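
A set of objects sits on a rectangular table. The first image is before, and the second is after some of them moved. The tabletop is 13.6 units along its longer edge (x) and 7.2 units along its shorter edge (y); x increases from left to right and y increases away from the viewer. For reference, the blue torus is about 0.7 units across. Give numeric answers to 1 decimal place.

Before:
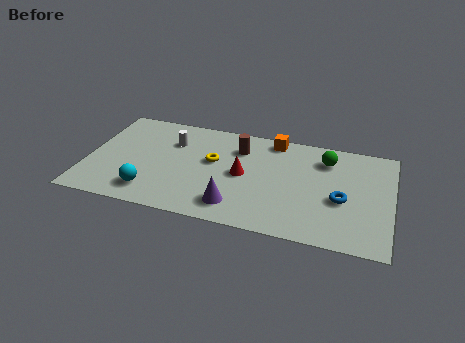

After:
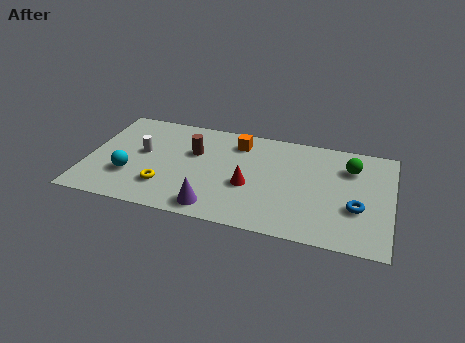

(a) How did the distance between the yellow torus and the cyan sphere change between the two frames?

-2.2

Before: roughly 3.8 units apart; after: 1.6. That's 2.2 units closer together.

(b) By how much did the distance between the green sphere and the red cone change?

+0.9

Before: roughly 4.1 units apart; after: 5.0. That's 0.9 units further apart.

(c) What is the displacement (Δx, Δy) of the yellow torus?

(-2.0, -2.3)

The yellow torus started near (5.6, 4.2) and ended near (3.6, 1.9).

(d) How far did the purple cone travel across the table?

1.0

The purple cone moved from about (6.8, 1.4) to (5.9, 1.0), a distance of √(0.9² + 0.4²) ≈ 1.0.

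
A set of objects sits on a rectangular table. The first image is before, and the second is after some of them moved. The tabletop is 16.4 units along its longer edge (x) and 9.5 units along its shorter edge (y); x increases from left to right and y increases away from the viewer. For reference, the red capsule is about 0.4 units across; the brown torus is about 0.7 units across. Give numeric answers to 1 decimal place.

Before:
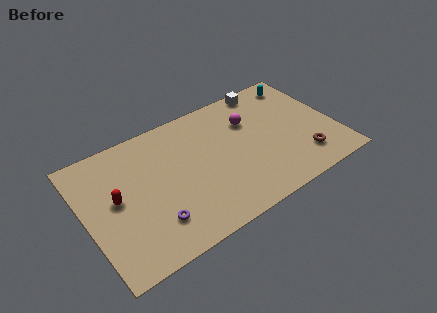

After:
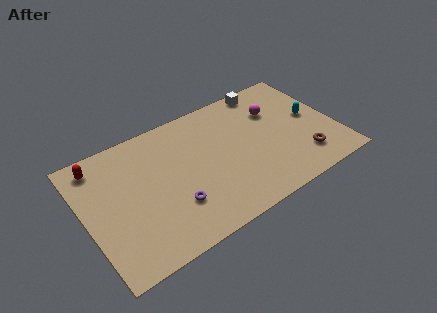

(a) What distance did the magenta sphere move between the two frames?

1.7

From (11.1, 6.6) to (12.8, 6.6), the magenta sphere covered √(1.7² + 0.0²) ≈ 1.7 units.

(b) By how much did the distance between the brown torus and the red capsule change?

+1.7

They were about 12.3 units apart before and 14.0 after — 1.7 units further apart.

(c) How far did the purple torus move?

1.5

The purple torus was near (4.0, 2.3) before and (5.4, 2.8) after, so it travelled √(1.4² + 0.5²) ≈ 1.5 units.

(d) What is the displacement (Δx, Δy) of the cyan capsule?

(0.2, -3.1)

The cyan capsule was at about (14.8, 8.1) and moved to about (15.0, 5.0).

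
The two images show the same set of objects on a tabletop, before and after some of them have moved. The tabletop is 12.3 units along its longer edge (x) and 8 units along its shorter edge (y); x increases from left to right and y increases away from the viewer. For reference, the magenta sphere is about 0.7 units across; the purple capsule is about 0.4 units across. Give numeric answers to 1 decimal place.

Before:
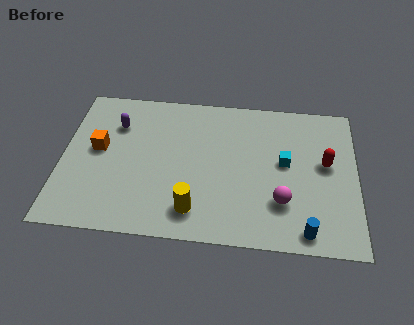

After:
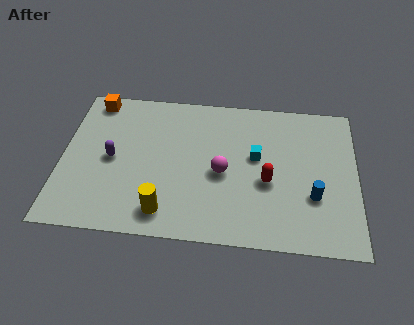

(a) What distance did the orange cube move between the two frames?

2.7

From (1.5, 4.4) to (1.2, 7.1), the orange cube covered √(0.3² + 2.7²) ≈ 2.7 units.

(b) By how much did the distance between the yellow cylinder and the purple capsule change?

-2.0

Before: roughly 5.5 units apart; after: 3.5. That's 2.0 units closer together.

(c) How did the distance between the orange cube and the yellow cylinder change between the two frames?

+1.6

They were about 5.0 units apart before and 6.6 after — 1.6 units further apart.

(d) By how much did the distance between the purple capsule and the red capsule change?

-2.4

Before: roughly 8.9 units apart; after: 6.5. That's 2.4 units closer together.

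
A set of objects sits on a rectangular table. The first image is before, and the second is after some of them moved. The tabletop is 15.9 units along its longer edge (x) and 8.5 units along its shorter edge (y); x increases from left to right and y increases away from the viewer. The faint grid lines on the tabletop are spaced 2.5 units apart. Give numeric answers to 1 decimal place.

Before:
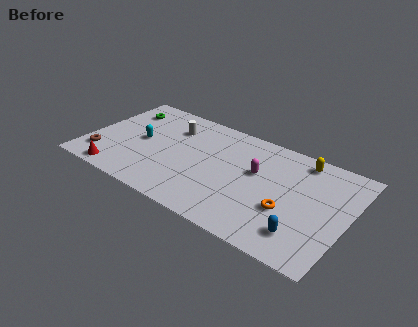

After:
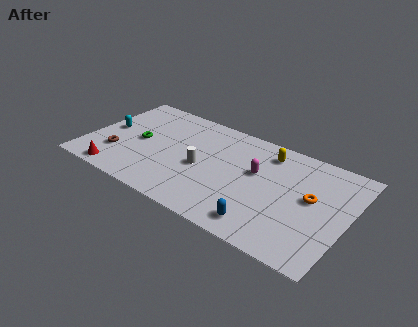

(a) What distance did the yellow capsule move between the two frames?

2.0

The yellow capsule was near (12.7, 7.4) before and (10.7, 7.0) after, so it travelled √(2.0² + 0.4²) ≈ 2.0 units.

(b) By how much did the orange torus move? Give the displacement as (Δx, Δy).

(1.2, 1.6)

From the two frames, the orange torus sits at roughly (12.5, 3.1) before and (13.7, 4.7) after.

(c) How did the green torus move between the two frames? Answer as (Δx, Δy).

(1.5, -2.4)

The green torus was at about (1.6, 6.6) and moved to about (3.1, 4.2).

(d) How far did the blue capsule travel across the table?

2.4

The blue capsule moved from about (13.6, 1.8) to (11.3, 1.3), a distance of √(2.3² + 0.5²) ≈ 2.4.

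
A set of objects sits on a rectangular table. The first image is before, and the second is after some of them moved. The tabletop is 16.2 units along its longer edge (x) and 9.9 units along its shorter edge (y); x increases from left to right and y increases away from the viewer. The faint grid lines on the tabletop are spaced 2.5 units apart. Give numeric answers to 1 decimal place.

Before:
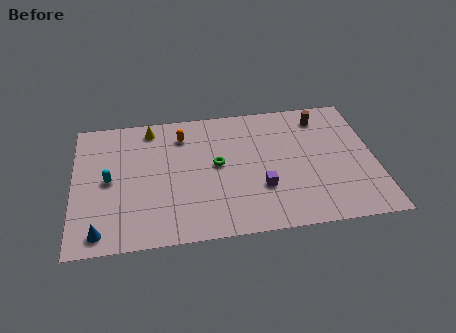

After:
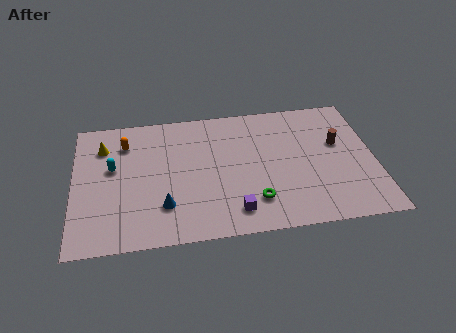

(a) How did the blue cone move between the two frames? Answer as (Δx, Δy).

(3.4, 1.4)

From the two frames, the blue cone sits at roughly (1.4, 1.2) before and (4.8, 2.6) after.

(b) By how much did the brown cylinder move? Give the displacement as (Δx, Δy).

(0.8, -2.2)

The brown cylinder started near (13.5, 8.2) and ended near (14.3, 6.0).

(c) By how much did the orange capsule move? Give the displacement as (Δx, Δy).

(-3.1, -0.2)

From the two frames, the orange capsule sits at roughly (5.9, 7.8) before and (2.8, 7.6) after.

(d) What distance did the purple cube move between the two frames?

2.1

The purple cube moved from about (10.0, 3.2) to (8.5, 1.7), a distance of √(1.5² + 1.5²) ≈ 2.1.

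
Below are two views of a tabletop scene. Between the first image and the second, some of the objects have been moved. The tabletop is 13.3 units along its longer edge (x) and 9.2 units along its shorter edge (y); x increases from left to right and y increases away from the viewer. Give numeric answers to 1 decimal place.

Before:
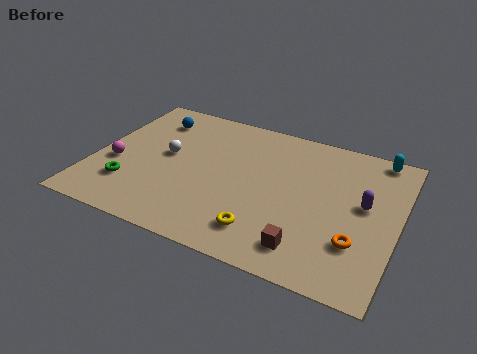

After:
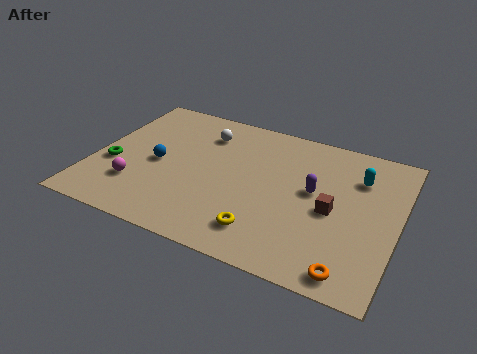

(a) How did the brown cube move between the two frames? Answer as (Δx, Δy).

(0.8, 2.6)

The brown cube was at about (9.7, 1.6) and moved to about (10.5, 4.2).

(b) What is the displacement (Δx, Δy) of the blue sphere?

(0.7, -3.0)

The blue sphere was at about (2.1, 7.3) and moved to about (2.8, 4.3).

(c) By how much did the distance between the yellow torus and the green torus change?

+1.1

Before: roughly 6.0 units apart; after: 7.1. That's 1.1 units further apart.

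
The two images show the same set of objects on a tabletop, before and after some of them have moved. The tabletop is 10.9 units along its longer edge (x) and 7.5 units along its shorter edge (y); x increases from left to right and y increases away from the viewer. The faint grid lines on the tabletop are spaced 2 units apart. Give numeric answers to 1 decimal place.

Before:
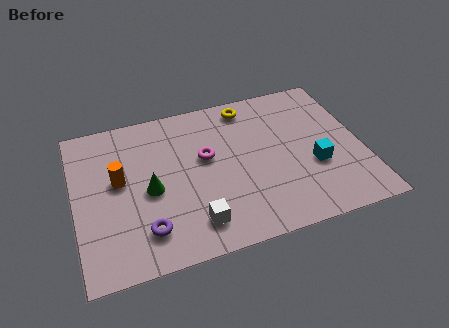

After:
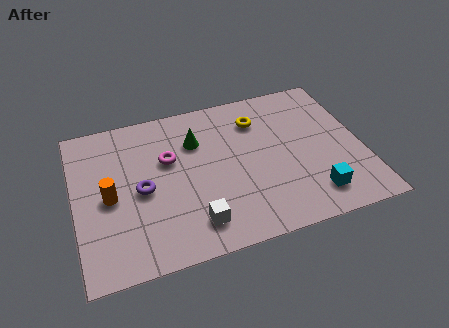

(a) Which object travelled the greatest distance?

the green cone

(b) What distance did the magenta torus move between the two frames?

1.4

From (5.0, 4.4) to (3.6, 4.7), the magenta torus covered √(1.4² + 0.3²) ≈ 1.4 units.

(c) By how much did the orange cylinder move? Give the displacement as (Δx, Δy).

(-0.4, -0.7)

From the two frames, the orange cylinder sits at roughly (1.7, 4.2) before and (1.3, 3.5) after.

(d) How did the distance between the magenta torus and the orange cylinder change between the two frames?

-0.7

The distance was about 3.3 in the first image and 2.6 in the second, so they moved 0.7 units closer together.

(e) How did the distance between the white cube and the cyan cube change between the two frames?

-0.4

The distance was about 4.9 in the first image and 4.5 in the second, so they moved 0.4 units closer together.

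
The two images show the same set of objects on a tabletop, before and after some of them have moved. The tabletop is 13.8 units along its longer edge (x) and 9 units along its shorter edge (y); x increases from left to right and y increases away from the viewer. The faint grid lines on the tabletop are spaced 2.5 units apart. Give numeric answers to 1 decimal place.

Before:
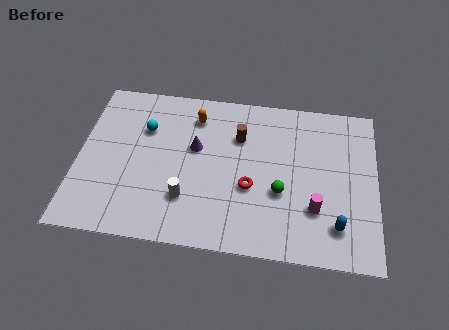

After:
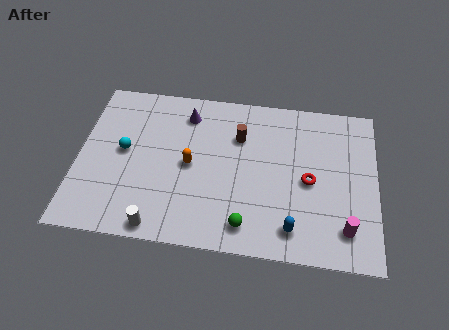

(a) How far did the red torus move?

2.8

The red torus moved from about (8.0, 3.5) to (10.7, 4.2), a distance of √(2.7² + 0.7²) ≈ 2.8.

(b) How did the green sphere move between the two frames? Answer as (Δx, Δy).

(-1.5, -2.0)

The green sphere was at about (9.4, 3.4) and moved to about (7.9, 1.4).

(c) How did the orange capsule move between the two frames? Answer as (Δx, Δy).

(-0.1, -2.8)

The orange capsule started near (5.3, 7.2) and ended near (5.2, 4.4).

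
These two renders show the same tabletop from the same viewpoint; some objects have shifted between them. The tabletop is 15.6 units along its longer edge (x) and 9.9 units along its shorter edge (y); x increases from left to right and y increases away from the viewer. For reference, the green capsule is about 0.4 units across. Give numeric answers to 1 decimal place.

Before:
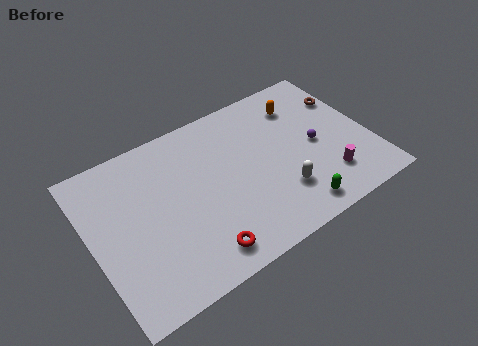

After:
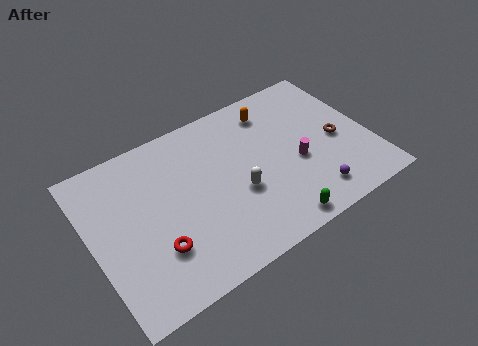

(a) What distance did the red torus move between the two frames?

2.6

The red torus moved from about (5.4, 1.5) to (3.2, 2.9), a distance of √(2.2² + 1.4²) ≈ 2.6.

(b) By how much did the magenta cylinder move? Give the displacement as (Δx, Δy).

(-1.4, 1.8)

The magenta cylinder was at about (12.8, 2.3) and moved to about (11.4, 4.1).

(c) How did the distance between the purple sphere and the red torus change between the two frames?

+0.8

They were about 7.9 units apart before and 8.7 after — 0.8 units further apart.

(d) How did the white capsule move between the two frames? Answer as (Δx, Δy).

(-2.2, 1.2)

From the two frames, the white capsule sits at roughly (10.2, 2.7) before and (8.0, 3.9) after.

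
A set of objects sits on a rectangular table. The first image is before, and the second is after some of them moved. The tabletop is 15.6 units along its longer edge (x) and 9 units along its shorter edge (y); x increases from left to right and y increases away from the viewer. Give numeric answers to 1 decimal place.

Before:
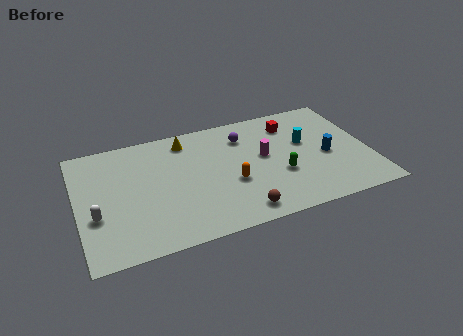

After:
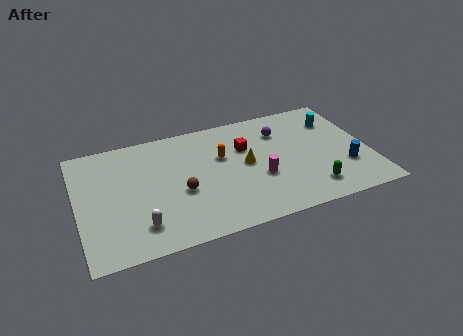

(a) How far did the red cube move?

2.8

From (11.7, 7.1) to (9.1, 6.0), the red cube covered √(2.6² + 1.1²) ≈ 2.8 units.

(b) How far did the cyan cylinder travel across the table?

2.2

The cyan cylinder was near (12.3, 5.4) before and (14.1, 6.7) after, so it travelled √(1.8² + 1.3²) ≈ 2.2 units.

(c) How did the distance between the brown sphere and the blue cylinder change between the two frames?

+3.1

They were about 5.7 units apart before and 8.8 after — 3.1 units further apart.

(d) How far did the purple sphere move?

2.0

The purple sphere moved from about (9.1, 6.9) to (11.1, 6.7), a distance of √(2.0² + 0.2²) ≈ 2.0.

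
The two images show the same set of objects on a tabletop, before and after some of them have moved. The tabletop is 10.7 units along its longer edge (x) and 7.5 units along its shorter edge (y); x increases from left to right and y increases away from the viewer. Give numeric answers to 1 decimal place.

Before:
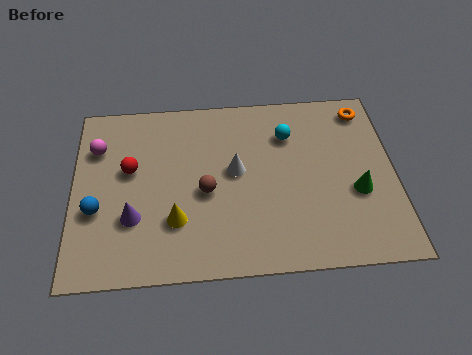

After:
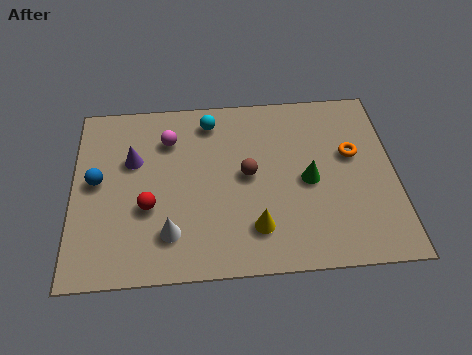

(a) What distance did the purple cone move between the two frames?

2.4

The purple cone was near (2.0, 2.4) before and (2.0, 4.8) after, so it travelled √(0.0² + 2.4²) ≈ 2.4 units.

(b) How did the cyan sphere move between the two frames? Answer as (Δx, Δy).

(-2.6, 0.8)

The cyan sphere was at about (7.2, 5.5) and moved to about (4.6, 6.3).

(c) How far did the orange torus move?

2.0

The orange torus was near (9.8, 6.4) before and (9.3, 4.5) after, so it travelled √(0.5² + 1.9²) ≈ 2.0 units.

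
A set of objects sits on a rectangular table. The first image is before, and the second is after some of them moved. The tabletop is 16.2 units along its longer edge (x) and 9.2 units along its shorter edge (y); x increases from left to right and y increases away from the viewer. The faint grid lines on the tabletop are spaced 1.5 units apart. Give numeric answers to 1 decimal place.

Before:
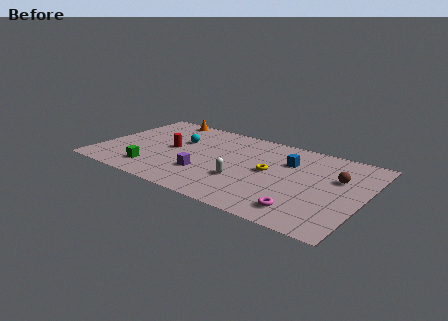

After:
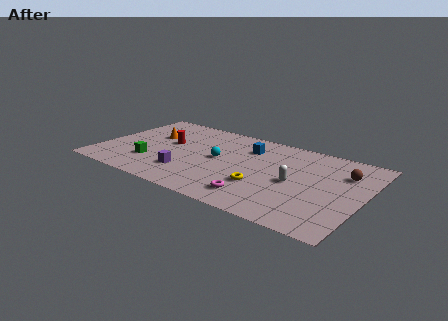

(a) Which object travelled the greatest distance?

the white capsule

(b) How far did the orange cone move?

2.6

The orange cone was near (3.0, 8.4) before and (2.8, 5.8) after, so it travelled √(0.2² + 2.6²) ≈ 2.6 units.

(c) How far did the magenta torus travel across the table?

2.8

From (13.0, 1.6) to (10.2, 1.7), the magenta torus covered √(2.8² + 0.1²) ≈ 2.8 units.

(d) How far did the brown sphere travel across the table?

0.8

From (14.5, 5.9) to (14.8, 6.6), the brown sphere covered √(0.3² + 0.7²) ≈ 0.8 units.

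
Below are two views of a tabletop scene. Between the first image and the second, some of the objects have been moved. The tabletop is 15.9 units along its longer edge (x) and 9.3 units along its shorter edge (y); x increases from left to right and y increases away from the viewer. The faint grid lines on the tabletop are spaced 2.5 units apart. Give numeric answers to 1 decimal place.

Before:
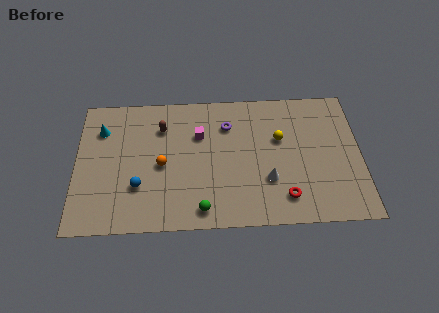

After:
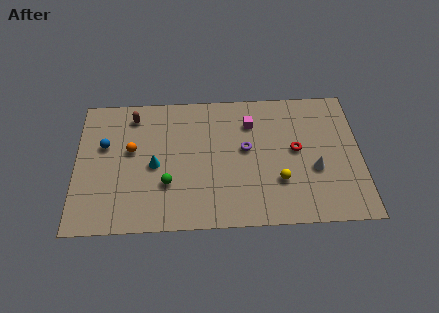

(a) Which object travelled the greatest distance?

the cyan cone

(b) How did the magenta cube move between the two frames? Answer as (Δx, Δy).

(2.9, 0.7)

The magenta cube started near (6.9, 6.3) and ended near (9.8, 7.0).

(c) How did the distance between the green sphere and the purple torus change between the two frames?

-1.0

The distance was about 5.9 in the first image and 4.9 in the second, so they moved 1.0 units closer together.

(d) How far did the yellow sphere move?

2.9

The yellow sphere was near (11.4, 5.8) before and (11.3, 2.9) after, so it travelled √(0.1² + 2.9²) ≈ 2.9 units.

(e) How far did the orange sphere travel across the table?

2.0

The orange sphere moved from about (4.8, 4.3) to (3.1, 5.4), a distance of √(1.7² + 1.1²) ≈ 2.0.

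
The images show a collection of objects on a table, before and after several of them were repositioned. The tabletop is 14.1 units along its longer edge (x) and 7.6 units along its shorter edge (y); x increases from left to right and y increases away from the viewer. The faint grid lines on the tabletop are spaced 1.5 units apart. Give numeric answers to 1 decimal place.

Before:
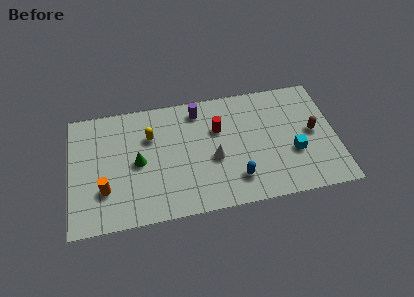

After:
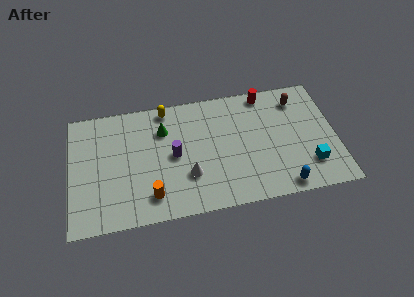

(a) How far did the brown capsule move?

2.3

The brown capsule moved from about (12.9, 3.9) to (12.2, 6.1), a distance of √(0.7² + 2.2²) ≈ 2.3.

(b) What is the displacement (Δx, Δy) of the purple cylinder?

(-1.4, -2.6)

The purple cylinder started near (6.9, 6.4) and ended near (5.5, 3.8).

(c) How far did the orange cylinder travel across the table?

2.5

The orange cylinder was near (1.8, 2.3) before and (4.2, 1.5) after, so it travelled √(2.4² + 0.8²) ≈ 2.5 units.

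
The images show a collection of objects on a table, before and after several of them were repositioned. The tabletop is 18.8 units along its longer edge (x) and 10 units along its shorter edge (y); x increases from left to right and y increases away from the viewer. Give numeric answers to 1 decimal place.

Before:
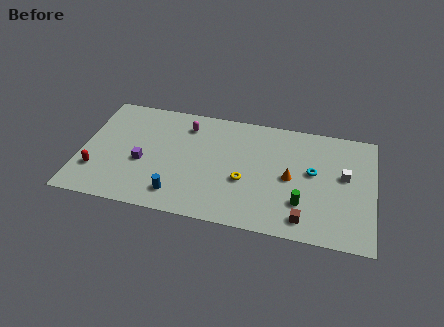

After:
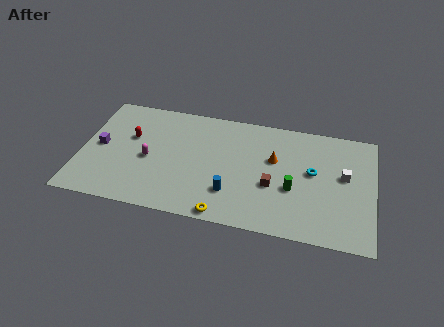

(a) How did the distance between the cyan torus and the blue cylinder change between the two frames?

-3.4

They were about 9.3 units apart before and 5.9 after — 3.4 units closer together.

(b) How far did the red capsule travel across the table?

3.9

The red capsule was near (1.1, 2.8) before and (3.1, 6.2) after, so it travelled √(2.0² + 3.4²) ≈ 3.9 units.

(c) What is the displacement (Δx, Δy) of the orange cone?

(-1.1, 1.4)

The orange cone started near (13.5, 4.8) and ended near (12.4, 6.2).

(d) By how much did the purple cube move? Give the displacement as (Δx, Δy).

(-2.8, 0.9)

The purple cube was at about (4.0, 4.1) and moved to about (1.2, 5.0).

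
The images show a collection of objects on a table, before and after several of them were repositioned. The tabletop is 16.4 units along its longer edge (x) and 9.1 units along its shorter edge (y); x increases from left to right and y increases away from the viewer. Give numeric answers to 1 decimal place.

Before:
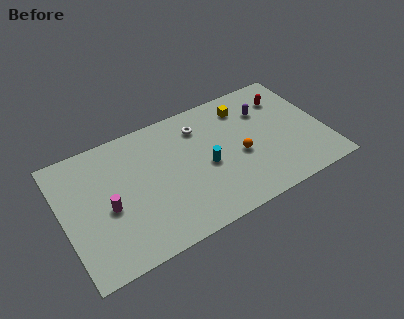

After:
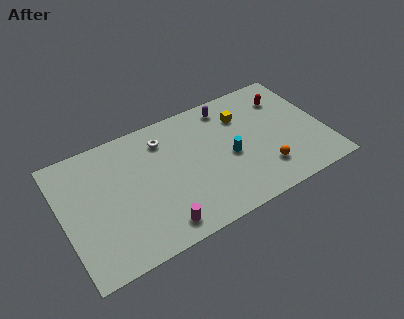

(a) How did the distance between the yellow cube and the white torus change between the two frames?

+2.1

The distance was about 2.9 in the first image and 5.0 in the second, so they moved 2.1 units further apart.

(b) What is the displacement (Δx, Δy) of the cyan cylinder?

(1.5, 0.0)

The cyan cylinder started near (8.9, 4.1) and ended near (10.4, 4.1).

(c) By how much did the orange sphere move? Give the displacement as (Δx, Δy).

(1.3, -1.7)

The orange sphere was at about (11.0, 3.9) and moved to about (12.3, 2.2).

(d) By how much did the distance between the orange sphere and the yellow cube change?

+1.1

Before: roughly 3.5 units apart; after: 4.6. That's 1.1 units further apart.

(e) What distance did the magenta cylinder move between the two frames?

3.9

The magenta cylinder was near (2.7, 4.0) before and (5.5, 1.3) after, so it travelled √(2.8² + 2.7²) ≈ 3.9 units.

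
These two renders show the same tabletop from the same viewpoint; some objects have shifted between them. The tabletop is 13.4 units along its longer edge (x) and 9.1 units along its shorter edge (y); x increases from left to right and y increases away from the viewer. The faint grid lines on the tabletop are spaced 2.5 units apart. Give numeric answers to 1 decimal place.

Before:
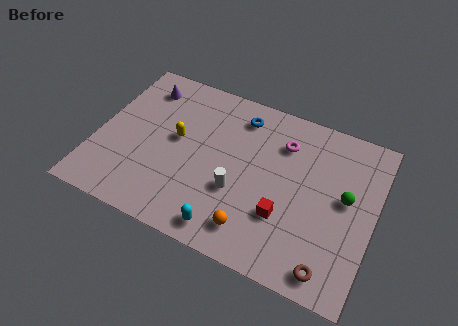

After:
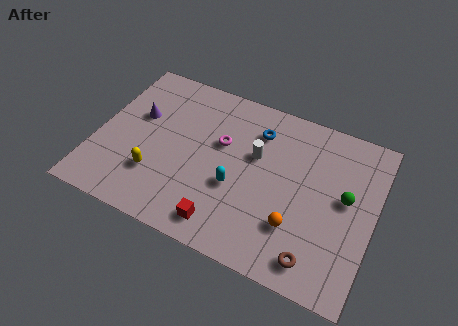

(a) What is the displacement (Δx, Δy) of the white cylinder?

(0.6, 2.3)

The white cylinder started near (7.0, 3.3) and ended near (7.6, 5.6).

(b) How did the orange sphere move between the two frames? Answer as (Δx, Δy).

(1.9, 1.0)

The orange sphere was at about (8.0, 1.6) and moved to about (9.9, 2.6).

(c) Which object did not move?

the green sphere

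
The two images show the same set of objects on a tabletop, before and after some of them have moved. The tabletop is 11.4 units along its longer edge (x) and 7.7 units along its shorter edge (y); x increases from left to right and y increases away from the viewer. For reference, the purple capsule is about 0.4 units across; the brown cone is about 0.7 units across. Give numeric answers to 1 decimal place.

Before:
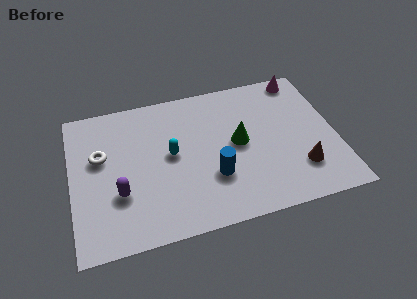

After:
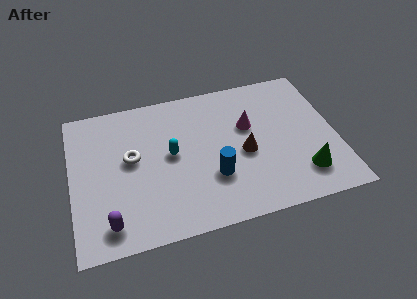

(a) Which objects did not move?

the cyan capsule and the blue cylinder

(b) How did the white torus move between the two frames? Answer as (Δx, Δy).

(1.3, -0.4)

The white torus was at about (1.3, 4.7) and moved to about (2.6, 4.3).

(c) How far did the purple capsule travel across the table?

1.5

The purple capsule was near (2.0, 2.6) before and (1.5, 1.2) after, so it travelled √(0.5² + 1.4²) ≈ 1.5 units.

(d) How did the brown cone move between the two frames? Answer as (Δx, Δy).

(-2.3, 1.4)

The brown cone started near (9.7, 2.0) and ended near (7.4, 3.4).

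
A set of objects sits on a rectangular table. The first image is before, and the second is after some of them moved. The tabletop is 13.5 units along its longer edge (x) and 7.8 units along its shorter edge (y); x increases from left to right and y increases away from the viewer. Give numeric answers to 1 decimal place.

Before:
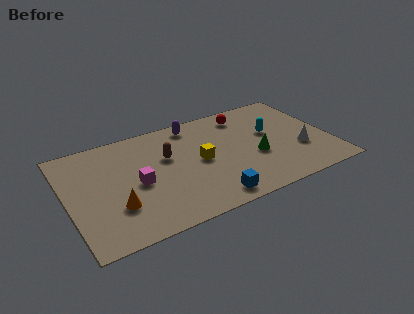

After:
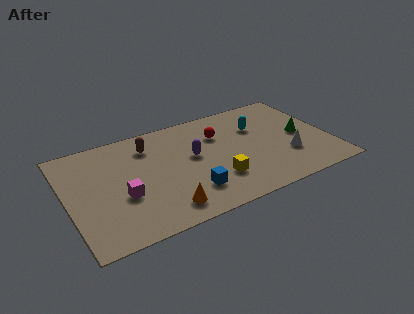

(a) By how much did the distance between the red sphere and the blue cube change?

-2.0

Before: roughly 6.1 units apart; after: 4.1. That's 2.0 units closer together.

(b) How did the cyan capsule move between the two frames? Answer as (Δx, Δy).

(-0.6, 0.7)

The cyan capsule started near (10.6, 4.6) and ended near (10.0, 5.3).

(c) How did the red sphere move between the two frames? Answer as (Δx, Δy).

(-1.5, -1.0)

From the two frames, the red sphere sits at roughly (9.5, 6.5) before and (8.0, 5.5) after.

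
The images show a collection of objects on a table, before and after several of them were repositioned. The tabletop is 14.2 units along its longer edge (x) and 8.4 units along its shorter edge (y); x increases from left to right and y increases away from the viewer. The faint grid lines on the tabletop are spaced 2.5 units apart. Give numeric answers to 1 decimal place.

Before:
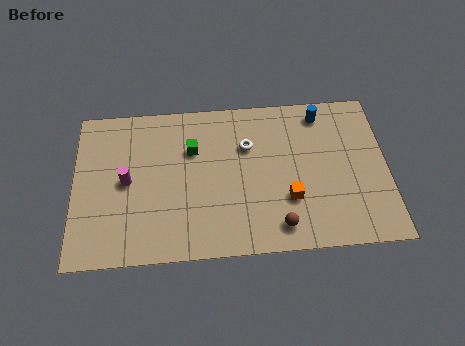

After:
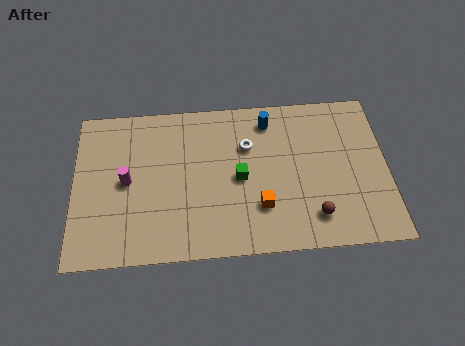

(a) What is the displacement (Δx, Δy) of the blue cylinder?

(-2.4, -0.2)

From the two frames, the blue cylinder sits at roughly (11.3, 7.2) before and (8.9, 7.0) after.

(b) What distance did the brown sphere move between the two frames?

1.6

From (9.2, 1.3) to (10.8, 1.7), the brown sphere covered √(1.6² + 0.4²) ≈ 1.6 units.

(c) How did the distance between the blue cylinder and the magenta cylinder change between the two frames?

-2.3

They were about 9.4 units apart before and 7.1 after — 2.3 units closer together.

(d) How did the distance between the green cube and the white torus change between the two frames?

-0.8

They were about 2.5 units apart before and 1.7 after — 0.8 units closer together.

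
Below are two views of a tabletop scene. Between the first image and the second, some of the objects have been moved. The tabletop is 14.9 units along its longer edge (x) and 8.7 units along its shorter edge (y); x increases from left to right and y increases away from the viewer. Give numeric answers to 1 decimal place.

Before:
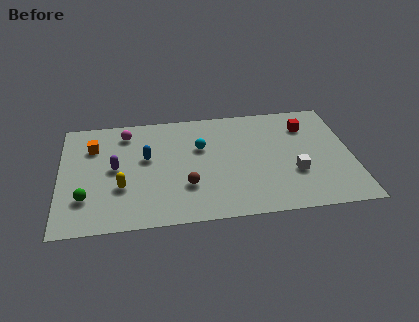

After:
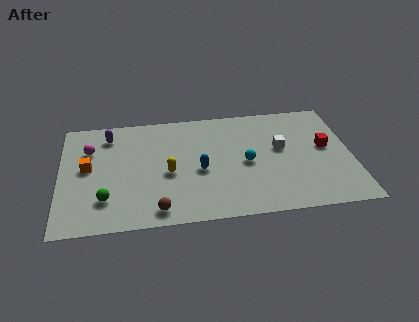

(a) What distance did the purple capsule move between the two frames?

2.6

The purple capsule moved from about (2.8, 4.5) to (2.5, 7.1), a distance of √(0.3² + 2.6²) ≈ 2.6.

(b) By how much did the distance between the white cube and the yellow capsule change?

-2.9

Before: roughly 8.8 units apart; after: 5.9. That's 2.9 units closer together.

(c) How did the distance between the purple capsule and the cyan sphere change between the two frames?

+3.1

The distance was about 4.5 in the first image and 7.6 in the second, so they moved 3.1 units further apart.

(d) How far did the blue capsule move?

3.0

The blue capsule was near (4.4, 5.1) before and (7.1, 3.8) after, so it travelled √(2.7² + 1.3²) ≈ 3.0 units.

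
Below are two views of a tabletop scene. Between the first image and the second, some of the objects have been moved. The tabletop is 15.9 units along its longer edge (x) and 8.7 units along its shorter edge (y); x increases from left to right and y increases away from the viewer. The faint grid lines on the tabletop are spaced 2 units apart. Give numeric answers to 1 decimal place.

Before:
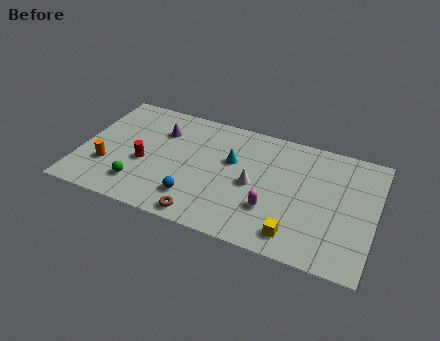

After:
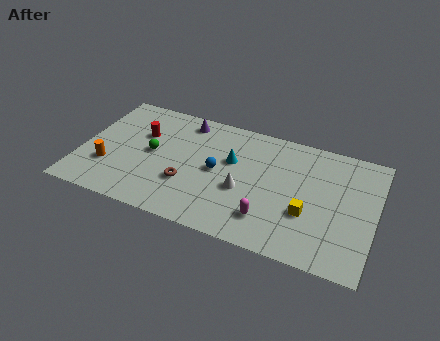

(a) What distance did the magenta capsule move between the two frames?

0.7

The magenta capsule was near (10.5, 2.7) before and (10.4, 2.0) after, so it travelled √(0.1² + 0.7²) ≈ 0.7 units.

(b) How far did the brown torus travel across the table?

2.3

From (7.0, 0.9) to (5.9, 2.9), the brown torus covered √(1.1² + 2.0²) ≈ 2.3 units.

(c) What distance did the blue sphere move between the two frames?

2.6

The blue sphere was near (6.4, 2.0) before and (7.4, 4.4) after, so it travelled √(1.0² + 2.4²) ≈ 2.6 units.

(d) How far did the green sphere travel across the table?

2.6

From (3.4, 1.9) to (3.8, 4.5), the green sphere covered √(0.4² + 2.6²) ≈ 2.6 units.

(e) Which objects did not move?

the cyan cone and the orange cylinder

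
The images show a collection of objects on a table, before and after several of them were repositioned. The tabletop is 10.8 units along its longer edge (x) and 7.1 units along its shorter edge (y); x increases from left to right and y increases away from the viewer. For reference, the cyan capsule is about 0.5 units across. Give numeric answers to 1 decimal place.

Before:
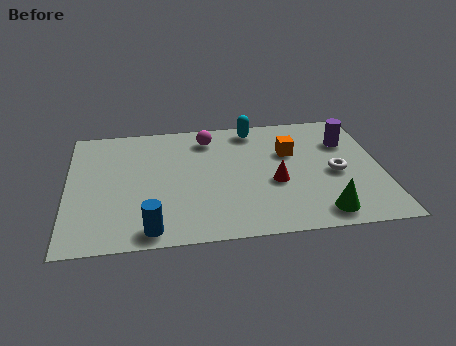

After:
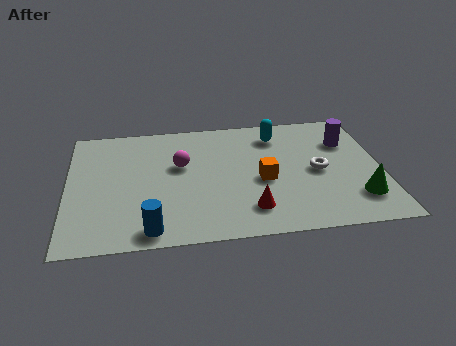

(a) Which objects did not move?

the purple cylinder and the blue cylinder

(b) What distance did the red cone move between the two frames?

1.7

From (7.1, 2.9) to (6.2, 1.5), the red cone covered √(0.9² + 1.4²) ≈ 1.7 units.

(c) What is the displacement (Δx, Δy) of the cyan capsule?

(0.8, -0.5)

The cyan capsule was at about (6.5, 6.2) and moved to about (7.3, 5.7).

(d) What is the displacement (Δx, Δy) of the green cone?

(1.3, 0.7)

The green cone started near (8.6, 1.0) and ended near (9.9, 1.7).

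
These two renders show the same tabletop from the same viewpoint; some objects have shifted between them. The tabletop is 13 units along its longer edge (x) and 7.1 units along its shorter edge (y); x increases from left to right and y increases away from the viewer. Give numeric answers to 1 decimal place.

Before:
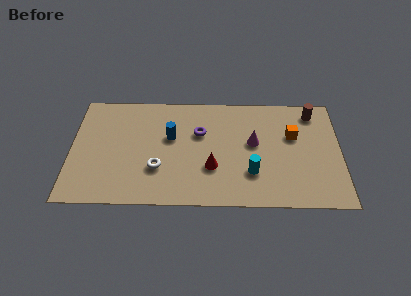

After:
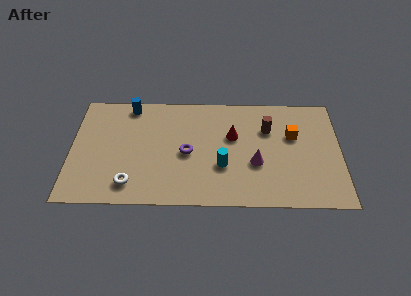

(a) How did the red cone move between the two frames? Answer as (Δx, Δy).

(1.0, 2.0)

From the two frames, the red cone sits at roughly (6.8, 2.4) before and (7.8, 4.4) after.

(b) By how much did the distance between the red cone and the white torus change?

+3.2

They were about 2.6 units apart before and 5.8 after — 3.2 units further apart.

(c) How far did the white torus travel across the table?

1.6

The white torus moved from about (4.2, 2.3) to (2.9, 1.3), a distance of √(1.3² + 1.0²) ≈ 1.6.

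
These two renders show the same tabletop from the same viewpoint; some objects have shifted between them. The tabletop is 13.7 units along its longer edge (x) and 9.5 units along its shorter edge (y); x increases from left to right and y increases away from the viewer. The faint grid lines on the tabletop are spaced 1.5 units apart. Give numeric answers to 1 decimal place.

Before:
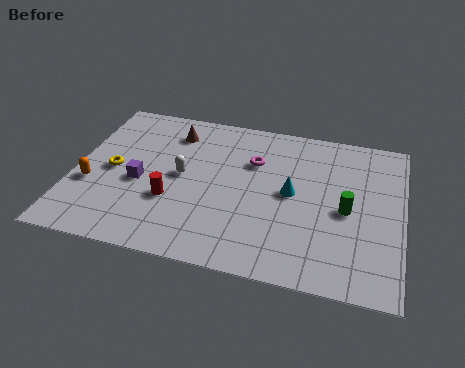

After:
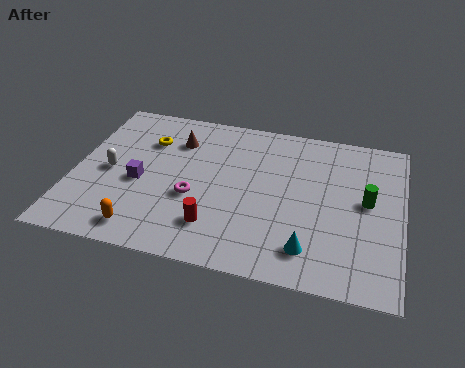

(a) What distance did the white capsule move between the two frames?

3.0

The white capsule was near (4.5, 4.9) before and (1.5, 4.5) after, so it travelled √(3.0² + 0.4²) ≈ 3.0 units.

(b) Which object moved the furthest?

the magenta torus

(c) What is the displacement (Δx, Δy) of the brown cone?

(0.2, -0.5)

The brown cone was at about (3.9, 7.6) and moved to about (4.1, 7.1).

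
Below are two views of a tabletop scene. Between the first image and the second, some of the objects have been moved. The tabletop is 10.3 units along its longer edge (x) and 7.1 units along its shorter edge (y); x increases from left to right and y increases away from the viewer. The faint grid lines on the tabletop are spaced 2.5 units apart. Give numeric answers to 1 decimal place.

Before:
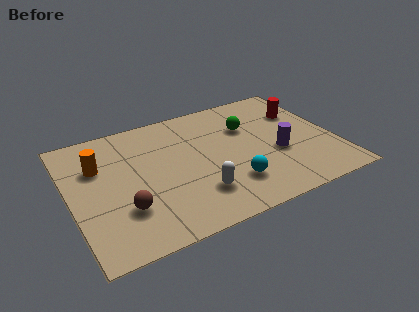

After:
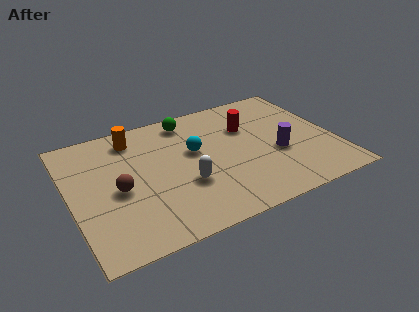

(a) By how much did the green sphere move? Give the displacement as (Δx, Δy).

(-2.2, 1.3)

The green sphere started near (7.1, 4.8) and ended near (4.9, 6.1).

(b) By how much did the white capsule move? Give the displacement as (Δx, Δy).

(-0.4, 0.7)

From the two frames, the white capsule sits at roughly (4.7, 1.8) before and (4.3, 2.5) after.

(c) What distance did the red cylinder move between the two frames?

2.2

The red cylinder was near (9.3, 4.9) before and (7.1, 4.8) after, so it travelled √(2.2² + 0.1²) ≈ 2.2 units.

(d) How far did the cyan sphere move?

2.6

The cyan sphere was near (6.0, 1.8) before and (4.9, 4.2) after, so it travelled √(1.1² + 2.4²) ≈ 2.6 units.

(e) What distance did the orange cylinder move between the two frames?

1.9

From (1.2, 4.8) to (2.7, 5.9), the orange cylinder covered √(1.5² + 1.1²) ≈ 1.9 units.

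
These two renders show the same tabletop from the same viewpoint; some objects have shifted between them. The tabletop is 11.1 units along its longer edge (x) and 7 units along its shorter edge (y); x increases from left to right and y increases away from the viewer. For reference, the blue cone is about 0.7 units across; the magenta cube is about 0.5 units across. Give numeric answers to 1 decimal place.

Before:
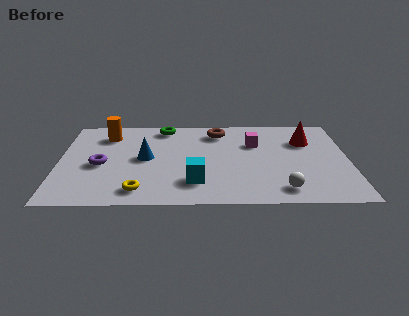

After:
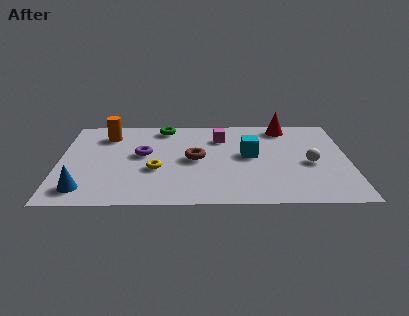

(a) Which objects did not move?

the green torus and the orange cylinder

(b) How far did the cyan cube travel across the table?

3.0

The cyan cube was near (5.2, 1.7) before and (7.3, 3.8) after, so it travelled √(2.1² + 2.1²) ≈ 3.0 units.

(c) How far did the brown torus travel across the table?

2.4

The brown torus moved from about (6.1, 5.7) to (5.2, 3.5), a distance of √(0.9² + 2.2²) ≈ 2.4.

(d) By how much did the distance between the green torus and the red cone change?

-0.9

Before: roughly 5.6 units apart; after: 4.7. That's 0.9 units closer together.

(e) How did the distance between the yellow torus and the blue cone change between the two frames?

+0.6

Before: roughly 2.5 units apart; after: 3.1. That's 0.6 units further apart.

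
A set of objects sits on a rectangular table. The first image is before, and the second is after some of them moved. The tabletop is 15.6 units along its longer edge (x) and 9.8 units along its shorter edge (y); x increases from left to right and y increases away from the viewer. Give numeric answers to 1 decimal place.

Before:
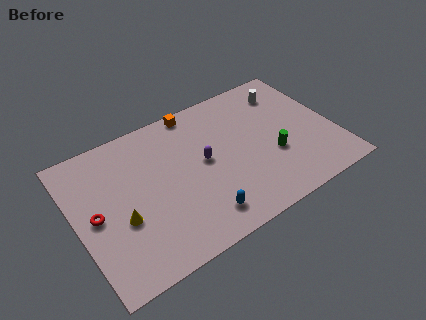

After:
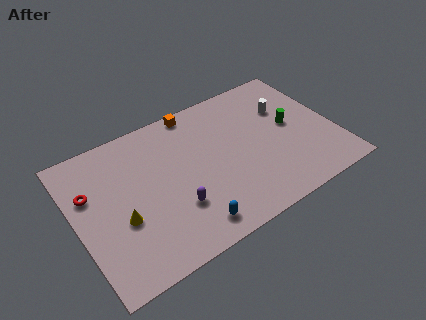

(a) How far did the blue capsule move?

0.8

From (6.9, 1.7) to (6.2, 1.4), the blue capsule covered √(0.7² + 0.3²) ≈ 0.8 units.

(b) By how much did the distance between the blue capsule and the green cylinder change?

+2.7

They were about 5.2 units apart before and 7.9 after — 2.7 units further apart.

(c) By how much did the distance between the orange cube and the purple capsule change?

+2.6

Before: roughly 3.8 units apart; after: 6.4. That's 2.6 units further apart.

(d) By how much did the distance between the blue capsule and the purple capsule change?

-1.9

The distance was about 3.6 in the first image and 1.7 in the second, so they moved 1.9 units closer together.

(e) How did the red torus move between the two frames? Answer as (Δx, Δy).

(-0.1, 1.6)

From the two frames, the red torus sits at roughly (1.1, 4.8) before and (1.0, 6.4) after.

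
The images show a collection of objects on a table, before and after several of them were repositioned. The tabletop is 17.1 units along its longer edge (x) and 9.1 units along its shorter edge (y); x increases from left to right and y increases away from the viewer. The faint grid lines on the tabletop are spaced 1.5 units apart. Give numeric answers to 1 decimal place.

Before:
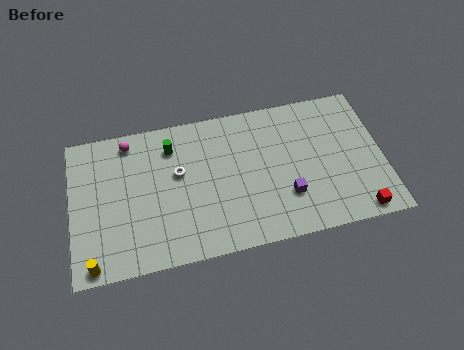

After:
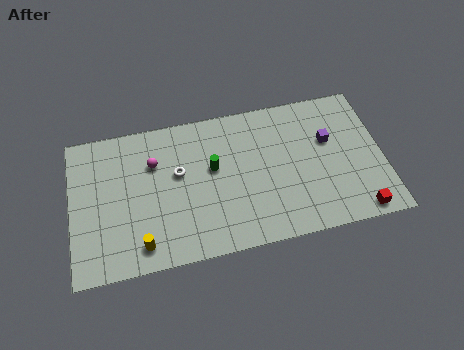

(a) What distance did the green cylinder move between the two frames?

2.8

From (5.6, 7.1) to (7.8, 5.3), the green cylinder covered √(2.2² + 1.8²) ≈ 2.8 units.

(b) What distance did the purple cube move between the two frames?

3.9

From (11.7, 2.7) to (14.2, 5.7), the purple cube covered √(2.5² + 3.0²) ≈ 3.9 units.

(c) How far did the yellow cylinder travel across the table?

2.7

The yellow cylinder was near (1.1, 0.8) before and (3.7, 1.4) after, so it travelled √(2.6² + 0.6²) ≈ 2.7 units.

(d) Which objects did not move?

the red cube and the white torus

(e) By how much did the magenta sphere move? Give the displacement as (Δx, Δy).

(1.3, -1.6)

From the two frames, the magenta sphere sits at roughly (3.3, 7.9) before and (4.6, 6.3) after.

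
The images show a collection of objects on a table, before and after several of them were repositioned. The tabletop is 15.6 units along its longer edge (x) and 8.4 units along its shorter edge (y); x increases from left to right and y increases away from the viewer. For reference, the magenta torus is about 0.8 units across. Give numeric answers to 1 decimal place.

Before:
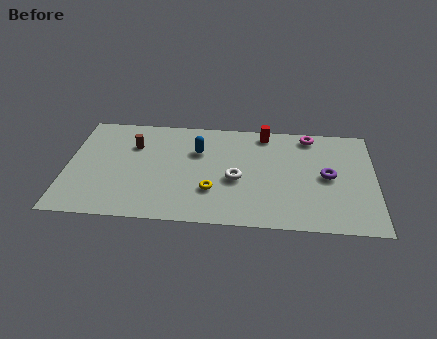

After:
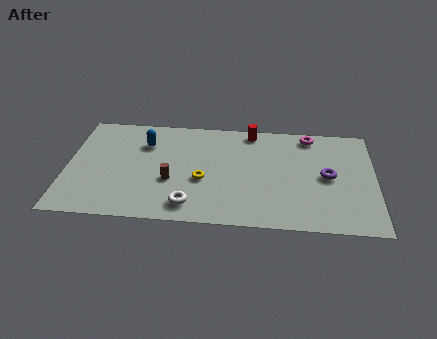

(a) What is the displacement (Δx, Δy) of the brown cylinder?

(2.0, -2.7)

The brown cylinder started near (3.3, 5.9) and ended near (5.3, 3.2).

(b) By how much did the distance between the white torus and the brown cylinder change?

-3.7

The distance was about 5.8 in the first image and 2.1 in the second, so they moved 3.7 units closer together.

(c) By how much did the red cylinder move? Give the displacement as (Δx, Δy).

(-0.7, 0.1)

The red cylinder started near (10.0, 7.4) and ended near (9.3, 7.5).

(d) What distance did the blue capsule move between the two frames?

2.7

The blue capsule moved from about (6.6, 5.7) to (3.9, 6.1), a distance of √(2.7² + 0.4²) ≈ 2.7.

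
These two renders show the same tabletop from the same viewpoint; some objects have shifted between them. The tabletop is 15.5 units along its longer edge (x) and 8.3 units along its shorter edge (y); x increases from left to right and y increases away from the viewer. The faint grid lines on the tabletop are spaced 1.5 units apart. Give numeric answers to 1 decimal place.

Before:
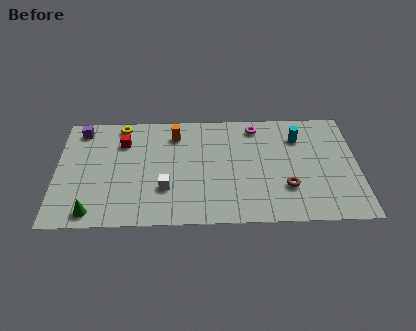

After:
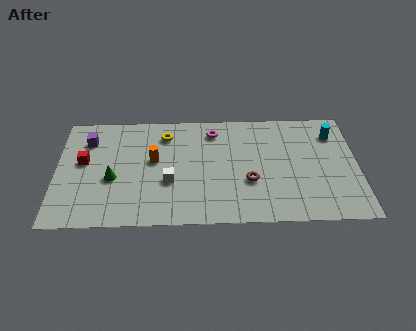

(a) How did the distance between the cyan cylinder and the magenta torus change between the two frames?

+3.8

They were about 2.4 units apart before and 6.2 after — 3.8 units further apart.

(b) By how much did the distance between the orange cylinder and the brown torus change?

-1.8

The distance was about 7.0 in the first image and 5.2 in the second, so they moved 1.8 units closer together.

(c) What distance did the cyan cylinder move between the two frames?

1.8

The cyan cylinder moved from about (12.5, 6.2) to (14.3, 6.4), a distance of √(1.8² + 0.2²) ≈ 1.8.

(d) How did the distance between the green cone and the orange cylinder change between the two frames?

-4.5

Before: roughly 7.0 units apart; after: 2.5. That's 4.5 units closer together.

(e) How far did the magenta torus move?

2.2

From (10.3, 7.1) to (8.1, 6.8), the magenta torus covered √(2.2² + 0.3²) ≈ 2.2 units.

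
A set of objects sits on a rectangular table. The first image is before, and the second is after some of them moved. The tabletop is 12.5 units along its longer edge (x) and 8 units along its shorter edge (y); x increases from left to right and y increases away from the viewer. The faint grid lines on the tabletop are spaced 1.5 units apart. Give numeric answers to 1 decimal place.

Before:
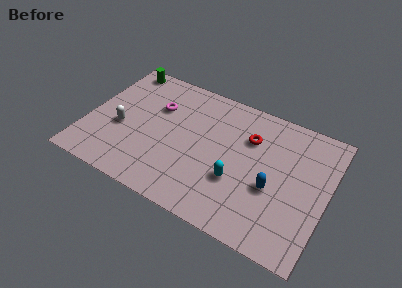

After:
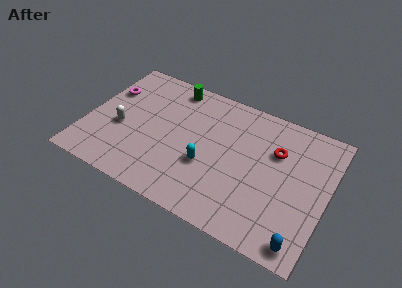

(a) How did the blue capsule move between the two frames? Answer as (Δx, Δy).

(1.8, -2.3)

From the two frames, the blue capsule sits at roughly (9.8, 3.2) before and (11.6, 0.9) after.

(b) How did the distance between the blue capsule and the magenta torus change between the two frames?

+4.9

Before: roughly 6.8 units apart; after: 11.7. That's 4.9 units further apart.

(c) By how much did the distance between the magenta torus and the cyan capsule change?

+0.8

They were about 5.3 units apart before and 6.1 after — 0.8 units further apart.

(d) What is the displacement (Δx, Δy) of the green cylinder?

(2.8, -0.2)

From the two frames, the green cylinder sits at roughly (1.2, 7.2) before and (4.0, 7.0) after.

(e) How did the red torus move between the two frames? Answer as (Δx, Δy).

(1.4, -0.2)

The red torus started near (8.3, 5.6) and ended near (9.7, 5.4).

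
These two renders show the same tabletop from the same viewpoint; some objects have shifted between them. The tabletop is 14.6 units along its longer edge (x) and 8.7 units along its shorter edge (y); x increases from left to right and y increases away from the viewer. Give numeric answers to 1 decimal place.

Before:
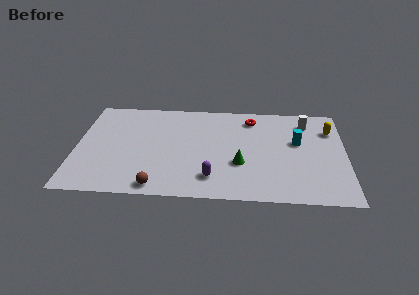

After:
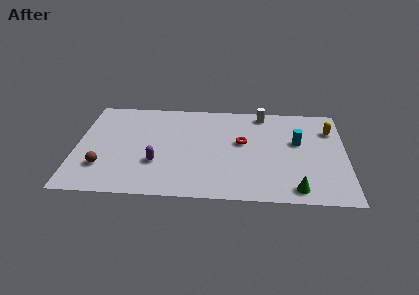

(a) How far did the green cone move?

3.6

The green cone was near (8.9, 3.1) before and (11.9, 1.1) after, so it travelled √(3.0² + 2.0²) ≈ 3.6 units.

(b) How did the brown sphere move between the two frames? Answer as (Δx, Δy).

(-3.0, 1.5)

The brown sphere started near (4.5, 0.9) and ended near (1.5, 2.4).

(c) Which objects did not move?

the cyan cylinder and the yellow capsule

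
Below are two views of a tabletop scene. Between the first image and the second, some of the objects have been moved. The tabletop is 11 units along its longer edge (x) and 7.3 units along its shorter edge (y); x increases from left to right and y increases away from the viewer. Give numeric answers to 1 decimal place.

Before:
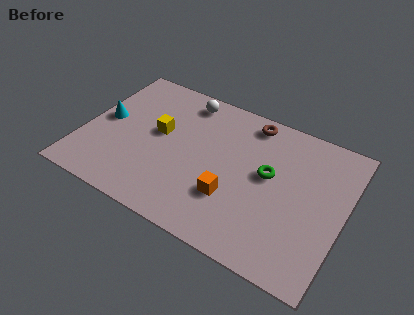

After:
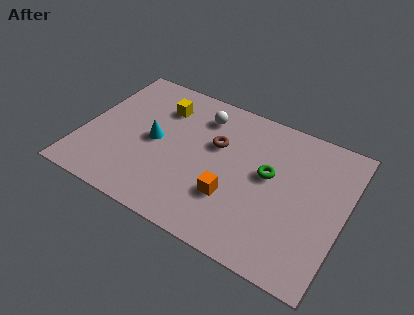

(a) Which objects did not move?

the orange cube and the green torus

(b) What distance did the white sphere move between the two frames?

0.9

The white sphere was near (3.9, 6.3) before and (4.7, 5.8) after, so it travelled √(0.8² + 0.5²) ≈ 0.9 units.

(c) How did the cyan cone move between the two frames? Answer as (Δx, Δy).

(2.2, -0.2)

The cyan cone started near (0.8, 3.8) and ended near (3.0, 3.6).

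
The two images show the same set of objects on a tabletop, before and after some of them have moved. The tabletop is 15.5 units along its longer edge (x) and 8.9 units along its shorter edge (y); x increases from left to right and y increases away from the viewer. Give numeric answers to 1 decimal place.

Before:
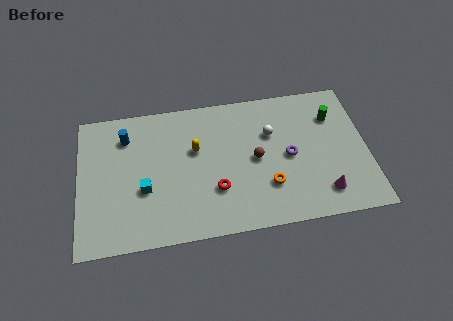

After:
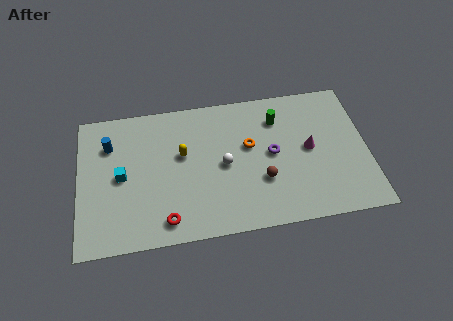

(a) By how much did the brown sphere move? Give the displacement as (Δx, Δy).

(0.3, -1.4)

The brown sphere started near (9.5, 4.4) and ended near (9.8, 3.0).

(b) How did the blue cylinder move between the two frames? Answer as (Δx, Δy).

(-0.9, -0.4)

The blue cylinder started near (2.6, 6.9) and ended near (1.7, 6.5).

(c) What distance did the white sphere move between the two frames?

3.1

From (10.4, 5.9) to (7.8, 4.3), the white sphere covered √(2.6² + 1.6²) ≈ 3.1 units.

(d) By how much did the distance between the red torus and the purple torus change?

+2.4

Before: roughly 4.3 units apart; after: 6.7. That's 2.4 units further apart.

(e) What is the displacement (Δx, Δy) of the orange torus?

(-0.9, 2.7)

From the two frames, the orange torus sits at roughly (10.1, 2.6) before and (9.2, 5.3) after.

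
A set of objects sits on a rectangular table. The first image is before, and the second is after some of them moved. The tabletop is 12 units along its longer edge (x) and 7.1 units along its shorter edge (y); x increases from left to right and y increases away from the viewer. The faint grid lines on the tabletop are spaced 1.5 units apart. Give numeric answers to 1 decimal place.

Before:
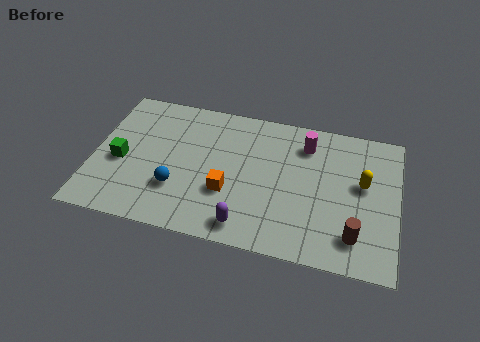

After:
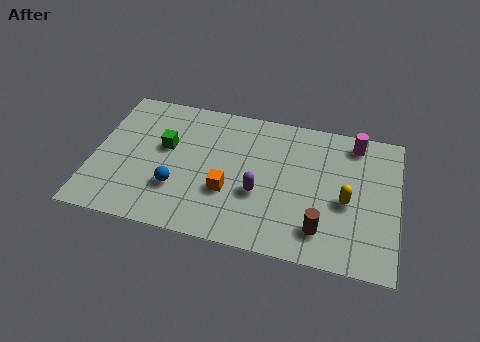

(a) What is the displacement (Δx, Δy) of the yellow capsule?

(-0.6, -1.0)

The yellow capsule started near (10.6, 4.1) and ended near (10.0, 3.1).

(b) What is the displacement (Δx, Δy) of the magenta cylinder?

(1.9, 0.5)

The magenta cylinder started near (8.3, 5.6) and ended near (10.2, 6.1).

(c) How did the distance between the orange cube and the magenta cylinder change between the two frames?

+1.8

They were about 4.2 units apart before and 6.0 after — 1.8 units further apart.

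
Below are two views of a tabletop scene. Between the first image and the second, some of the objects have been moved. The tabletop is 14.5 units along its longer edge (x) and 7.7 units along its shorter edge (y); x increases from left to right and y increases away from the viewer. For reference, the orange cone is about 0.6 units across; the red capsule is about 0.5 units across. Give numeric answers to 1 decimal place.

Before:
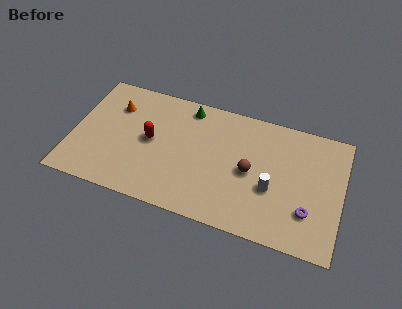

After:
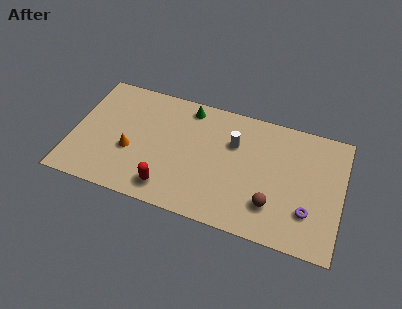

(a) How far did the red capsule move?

3.0

From (4.2, 4.0) to (5.4, 1.3), the red capsule covered √(1.2² + 2.7²) ≈ 3.0 units.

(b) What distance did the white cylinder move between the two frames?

3.1

The white cylinder was near (10.8, 3.0) before and (8.6, 5.2) after, so it travelled √(2.2² + 2.2²) ≈ 3.1 units.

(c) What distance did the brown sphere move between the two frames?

2.1

The brown sphere moved from about (9.6, 3.7) to (10.9, 2.0), a distance of √(1.3² + 1.7²) ≈ 2.1.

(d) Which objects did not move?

the green cone and the purple torus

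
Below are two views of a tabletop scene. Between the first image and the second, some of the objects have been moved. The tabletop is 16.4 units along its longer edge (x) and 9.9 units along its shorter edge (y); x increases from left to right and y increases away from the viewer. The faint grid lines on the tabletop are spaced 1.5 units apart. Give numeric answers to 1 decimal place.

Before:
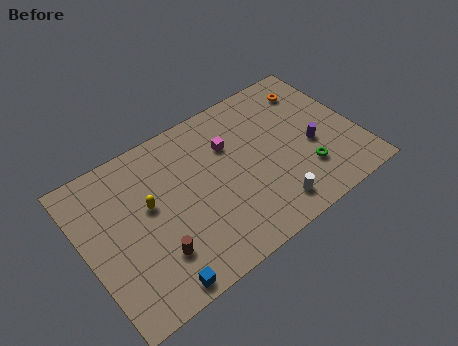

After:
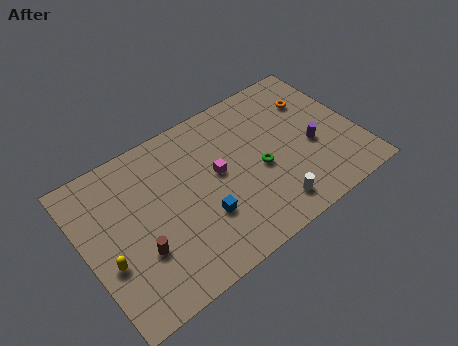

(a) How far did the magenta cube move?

1.7

The magenta cube moved from about (9.0, 6.8) to (8.0, 5.4), a distance of √(1.0² + 1.4²) ≈ 1.7.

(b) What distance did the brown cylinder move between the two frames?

1.1

From (3.7, 2.6) to (2.9, 3.3), the brown cylinder covered √(0.8² + 0.7²) ≈ 1.1 units.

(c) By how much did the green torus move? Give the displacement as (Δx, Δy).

(-2.5, 1.6)

From the two frames, the green torus sits at roughly (12.9, 2.7) before and (10.4, 4.3) after.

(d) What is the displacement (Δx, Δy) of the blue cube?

(3.3, 2.3)

The blue cube was at about (3.4, 0.9) and moved to about (6.7, 3.2).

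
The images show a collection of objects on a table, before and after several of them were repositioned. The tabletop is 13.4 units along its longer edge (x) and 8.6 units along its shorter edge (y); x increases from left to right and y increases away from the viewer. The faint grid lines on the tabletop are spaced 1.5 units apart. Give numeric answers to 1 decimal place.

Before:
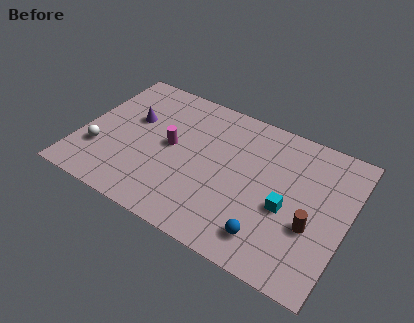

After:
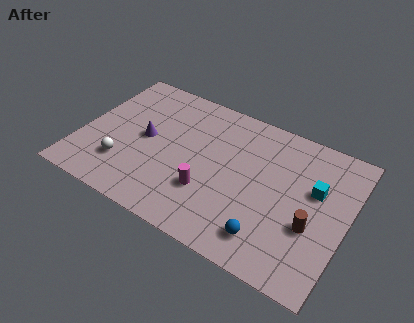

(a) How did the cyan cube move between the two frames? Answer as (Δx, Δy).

(1.2, 1.7)

The cyan cube started near (10.5, 3.6) and ended near (11.7, 5.3).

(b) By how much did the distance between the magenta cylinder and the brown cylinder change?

-2.3

Before: roughly 7.4 units apart; after: 5.1. That's 2.3 units closer together.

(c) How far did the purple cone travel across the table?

1.2

From (2.4, 5.3) to (3.2, 4.4), the purple cone covered √(0.8² + 0.9²) ≈ 1.2 units.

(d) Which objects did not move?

the blue sphere and the brown cylinder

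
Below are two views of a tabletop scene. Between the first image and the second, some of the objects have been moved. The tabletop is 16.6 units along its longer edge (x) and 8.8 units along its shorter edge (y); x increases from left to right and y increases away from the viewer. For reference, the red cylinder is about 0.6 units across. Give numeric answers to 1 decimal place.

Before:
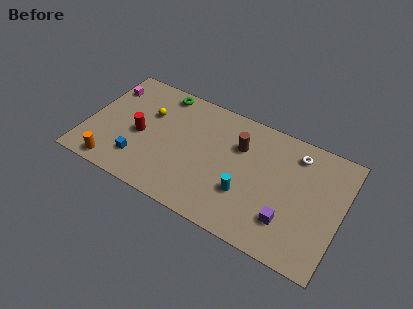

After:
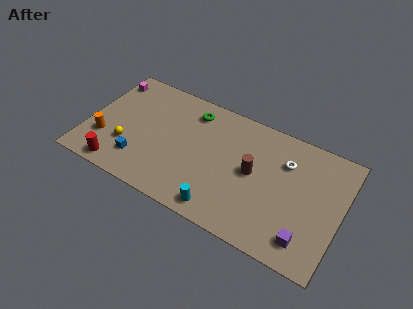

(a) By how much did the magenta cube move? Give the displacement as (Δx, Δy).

(-0.1, 0.6)

The magenta cube started near (0.9, 6.7) and ended near (0.8, 7.3).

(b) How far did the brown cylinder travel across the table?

1.9

The brown cylinder moved from about (9.8, 6.1) to (10.9, 4.6), a distance of √(1.1² + 1.5²) ≈ 1.9.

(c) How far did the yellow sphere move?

3.2

From (3.8, 5.8) to (2.8, 2.8), the yellow sphere covered √(1.0² + 3.0²) ≈ 3.2 units.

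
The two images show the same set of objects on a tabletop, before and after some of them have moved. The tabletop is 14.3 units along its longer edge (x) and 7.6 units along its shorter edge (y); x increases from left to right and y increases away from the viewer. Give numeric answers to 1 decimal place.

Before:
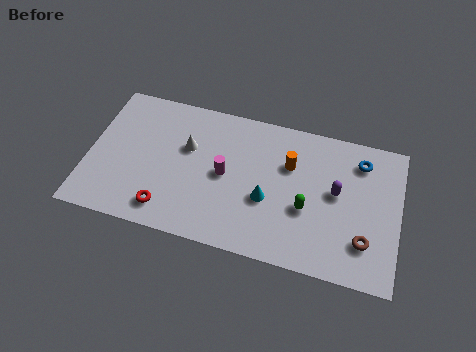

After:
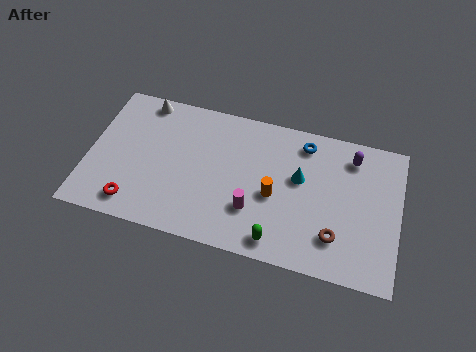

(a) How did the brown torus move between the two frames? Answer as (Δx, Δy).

(-1.3, -0.1)

The brown torus started near (12.8, 2.0) and ended near (11.5, 1.9).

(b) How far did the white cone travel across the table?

3.0

From (4.5, 4.8) to (2.3, 6.8), the white cone covered √(2.2² + 2.0²) ≈ 3.0 units.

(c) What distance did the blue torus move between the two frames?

2.6

The blue torus was near (12.4, 6.1) before and (9.8, 6.4) after, so it travelled √(2.6² + 0.3²) ≈ 2.6 units.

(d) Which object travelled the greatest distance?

the white cone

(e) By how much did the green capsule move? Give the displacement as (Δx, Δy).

(-1.2, -2.0)

From the two frames, the green capsule sits at roughly (10.1, 3.0) before and (8.9, 1.0) after.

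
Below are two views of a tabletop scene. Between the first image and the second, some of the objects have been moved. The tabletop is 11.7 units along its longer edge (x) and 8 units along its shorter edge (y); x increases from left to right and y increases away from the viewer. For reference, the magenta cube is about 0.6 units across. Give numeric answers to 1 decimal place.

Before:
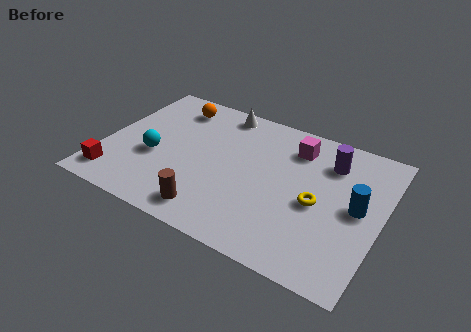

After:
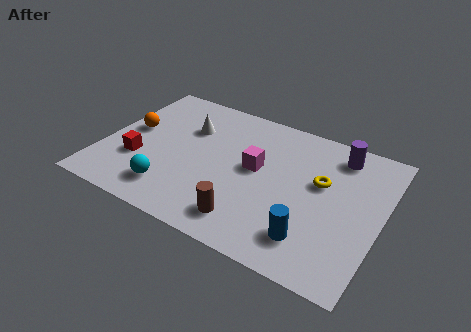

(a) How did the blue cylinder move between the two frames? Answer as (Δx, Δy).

(-1.6, -2.4)

The blue cylinder started near (10.7, 4.1) and ended near (9.1, 1.7).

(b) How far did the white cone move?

2.0

From (4.5, 7.1) to (3.3, 5.5), the white cone covered √(1.2² + 1.6²) ≈ 2.0 units.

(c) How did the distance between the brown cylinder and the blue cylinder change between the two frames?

-3.8

They were about 6.4 units apart before and 2.6 after — 3.8 units closer together.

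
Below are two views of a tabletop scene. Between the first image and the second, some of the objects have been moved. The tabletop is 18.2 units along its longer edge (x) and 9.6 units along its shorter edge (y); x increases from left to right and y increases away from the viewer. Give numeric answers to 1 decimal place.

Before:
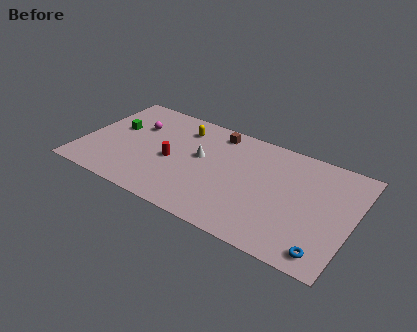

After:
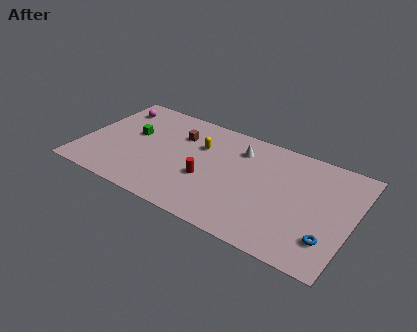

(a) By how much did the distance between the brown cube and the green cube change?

-3.8

Before: roughly 7.1 units apart; after: 3.3. That's 3.8 units closer together.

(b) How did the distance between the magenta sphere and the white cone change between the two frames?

+4.1

They were about 4.7 units apart before and 8.8 after — 4.1 units further apart.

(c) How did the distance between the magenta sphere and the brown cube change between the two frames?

-0.8

The distance was about 5.6 in the first image and 4.8 in the second, so they moved 0.8 units closer together.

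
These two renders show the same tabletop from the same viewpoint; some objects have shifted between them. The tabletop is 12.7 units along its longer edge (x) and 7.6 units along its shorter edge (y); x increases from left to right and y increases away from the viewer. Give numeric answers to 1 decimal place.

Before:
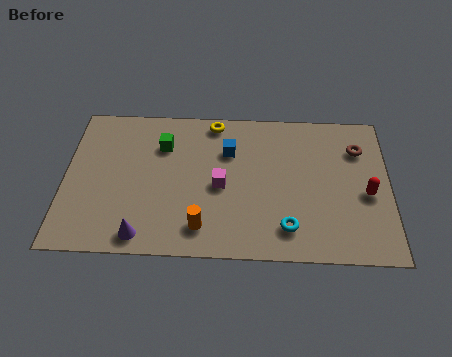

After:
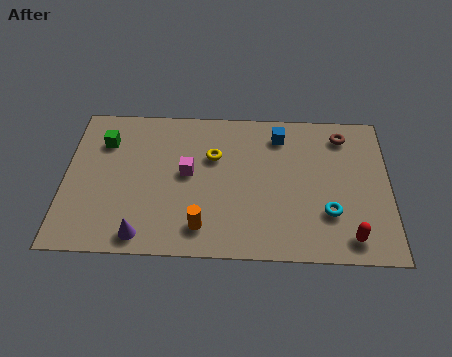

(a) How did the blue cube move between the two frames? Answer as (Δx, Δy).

(2.0, 0.9)

The blue cube was at about (6.4, 5.3) and moved to about (8.4, 6.2).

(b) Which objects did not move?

the orange cylinder and the purple cone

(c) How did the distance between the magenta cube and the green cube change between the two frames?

+0.6

The distance was about 3.0 in the first image and 3.6 in the second, so they moved 0.6 units further apart.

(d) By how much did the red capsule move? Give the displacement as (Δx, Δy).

(-0.7, -2.2)

From the two frames, the red capsule sits at roughly (11.8, 3.3) before and (11.1, 1.1) after.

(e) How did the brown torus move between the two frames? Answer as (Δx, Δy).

(-0.6, 0.7)

The brown torus was at about (11.5, 5.6) and moved to about (10.9, 6.3).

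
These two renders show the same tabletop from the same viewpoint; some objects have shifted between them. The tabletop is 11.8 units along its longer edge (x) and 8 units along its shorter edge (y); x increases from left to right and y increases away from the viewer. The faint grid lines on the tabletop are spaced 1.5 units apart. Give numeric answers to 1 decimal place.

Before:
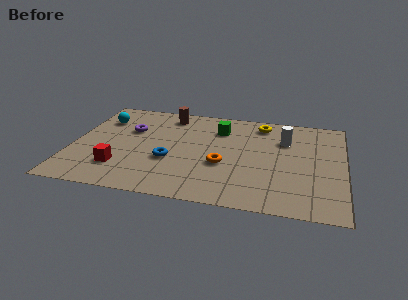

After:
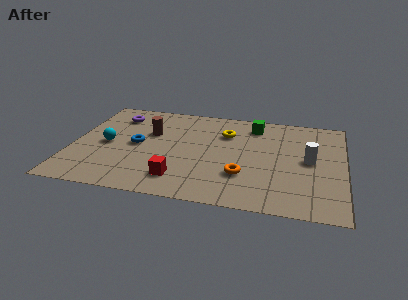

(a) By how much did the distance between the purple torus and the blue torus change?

-0.4

Before: roughly 2.9 units apart; after: 2.5. That's 0.4 units closer together.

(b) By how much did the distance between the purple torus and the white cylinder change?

+2.1

Before: roughly 6.8 units apart; after: 8.9. That's 2.1 units further apart.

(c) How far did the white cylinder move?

1.9

The white cylinder moved from about (9.2, 5.6) to (10.3, 4.1), a distance of √(1.1² + 1.5²) ≈ 1.9.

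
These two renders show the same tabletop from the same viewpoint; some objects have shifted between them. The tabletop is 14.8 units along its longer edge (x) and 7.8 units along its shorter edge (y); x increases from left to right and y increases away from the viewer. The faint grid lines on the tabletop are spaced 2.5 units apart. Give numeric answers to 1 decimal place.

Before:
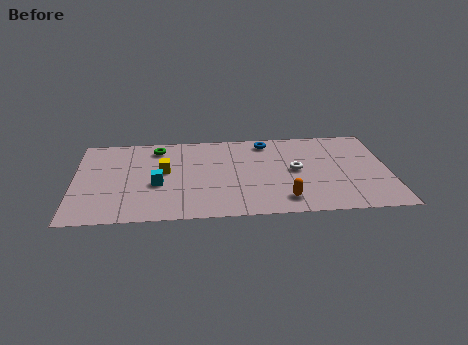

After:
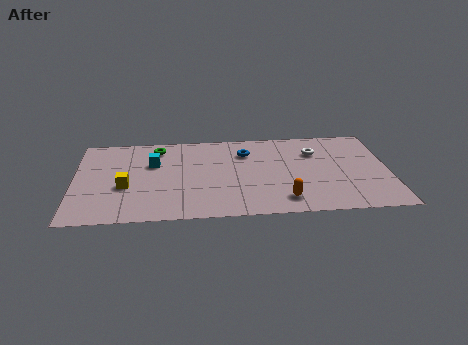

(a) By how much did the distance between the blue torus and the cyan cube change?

-1.8

The distance was about 6.3 in the first image and 4.5 in the second, so they moved 1.8 units closer together.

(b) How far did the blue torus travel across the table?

1.3

The blue torus moved from about (9.1, 6.7) to (8.1, 5.8), a distance of √(1.0² + 0.9²) ≈ 1.3.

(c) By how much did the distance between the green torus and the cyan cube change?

-1.9

They were about 3.3 units apart before and 1.4 after — 1.9 units closer together.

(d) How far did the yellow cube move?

2.2

The yellow cube moved from about (4.2, 4.4) to (2.4, 3.1), a distance of √(1.8² + 1.3²) ≈ 2.2.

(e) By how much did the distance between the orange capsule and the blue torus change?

-0.6

The distance was about 5.3 in the first image and 4.7 in the second, so they moved 0.6 units closer together.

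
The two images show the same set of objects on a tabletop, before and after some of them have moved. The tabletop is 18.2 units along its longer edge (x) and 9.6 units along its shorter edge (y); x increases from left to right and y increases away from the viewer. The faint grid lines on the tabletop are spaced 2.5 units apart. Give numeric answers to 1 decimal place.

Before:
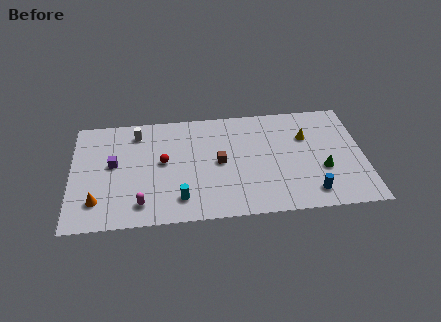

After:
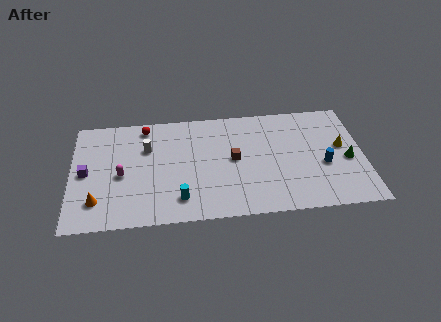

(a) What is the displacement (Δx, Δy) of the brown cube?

(0.9, 0.2)

The brown cube was at about (9.2, 4.8) and moved to about (10.1, 5.0).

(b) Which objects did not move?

the cyan cylinder and the orange cone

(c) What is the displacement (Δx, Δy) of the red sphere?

(-1.1, 3.2)

From the two frames, the red sphere sits at roughly (5.7, 5.2) before and (4.6, 8.4) after.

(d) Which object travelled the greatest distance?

the red sphere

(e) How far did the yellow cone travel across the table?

2.5

The yellow cone was near (14.7, 6.5) before and (16.9, 5.4) after, so it travelled √(2.2² + 1.1²) ≈ 2.5 units.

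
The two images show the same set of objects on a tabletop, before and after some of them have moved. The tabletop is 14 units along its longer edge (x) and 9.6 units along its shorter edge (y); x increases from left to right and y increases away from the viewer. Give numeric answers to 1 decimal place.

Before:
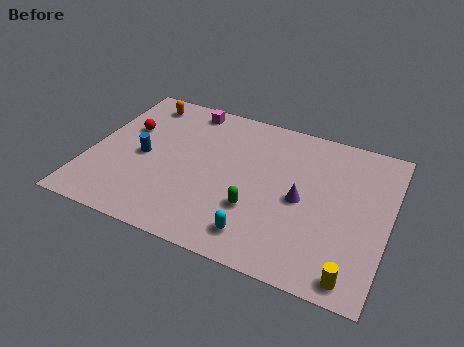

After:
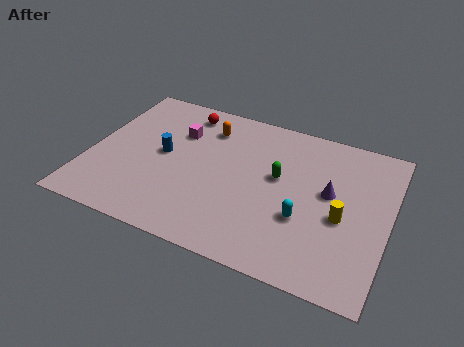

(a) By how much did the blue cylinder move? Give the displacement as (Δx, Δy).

(0.9, 0.5)

The blue cylinder started near (2.5, 4.5) and ended near (3.4, 5.0).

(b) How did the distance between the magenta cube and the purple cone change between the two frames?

+0.3

They were about 7.1 units apart before and 7.4 after — 0.3 units further apart.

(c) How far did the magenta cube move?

1.8

From (4.1, 8.5) to (3.9, 6.7), the magenta cube covered √(0.2² + 1.8²) ≈ 1.8 units.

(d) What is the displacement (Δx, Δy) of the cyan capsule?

(1.9, 1.8)

From the two frames, the cyan capsule sits at roughly (8.3, 1.6) before and (10.2, 3.4) after.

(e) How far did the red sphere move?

3.3

The red sphere moved from about (1.5, 6.1) to (4.0, 8.2), a distance of √(2.5² + 2.1²) ≈ 3.3.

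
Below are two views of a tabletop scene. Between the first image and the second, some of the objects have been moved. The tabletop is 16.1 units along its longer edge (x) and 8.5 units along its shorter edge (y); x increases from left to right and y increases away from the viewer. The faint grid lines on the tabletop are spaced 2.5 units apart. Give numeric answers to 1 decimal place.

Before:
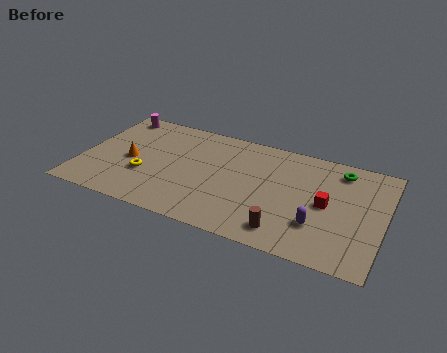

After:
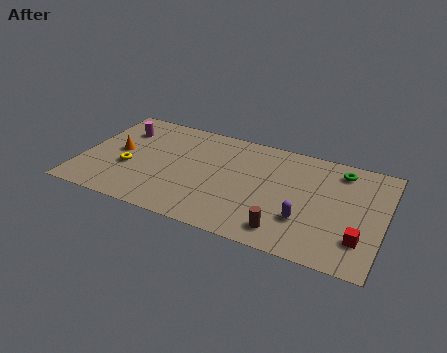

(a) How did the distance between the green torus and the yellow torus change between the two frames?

+0.7

They were about 10.9 units apart before and 11.6 after — 0.7 units further apart.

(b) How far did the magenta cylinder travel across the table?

1.3

The magenta cylinder moved from about (1.3, 7.5) to (1.8, 6.3), a distance of √(0.5² + 1.2²) ≈ 1.3.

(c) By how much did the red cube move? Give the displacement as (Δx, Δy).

(1.9, -2.0)

The red cube started near (13.1, 4.2) and ended near (15.0, 2.2).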